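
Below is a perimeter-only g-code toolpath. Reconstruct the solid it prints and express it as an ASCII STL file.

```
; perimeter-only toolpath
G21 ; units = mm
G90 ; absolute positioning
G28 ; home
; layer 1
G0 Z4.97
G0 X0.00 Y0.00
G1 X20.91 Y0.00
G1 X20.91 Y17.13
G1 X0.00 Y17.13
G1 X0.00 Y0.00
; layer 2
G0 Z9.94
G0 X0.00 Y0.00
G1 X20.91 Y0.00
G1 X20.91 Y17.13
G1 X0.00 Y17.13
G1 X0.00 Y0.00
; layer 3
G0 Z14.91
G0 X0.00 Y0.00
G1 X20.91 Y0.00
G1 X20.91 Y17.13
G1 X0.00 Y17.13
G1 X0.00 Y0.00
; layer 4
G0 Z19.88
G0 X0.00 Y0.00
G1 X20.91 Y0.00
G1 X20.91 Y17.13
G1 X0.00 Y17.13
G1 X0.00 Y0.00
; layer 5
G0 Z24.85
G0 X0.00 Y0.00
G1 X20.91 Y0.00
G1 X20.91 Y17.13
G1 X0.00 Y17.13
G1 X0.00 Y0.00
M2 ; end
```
solid part
  facet normal 0.0000 0.0000 -1.0000
    outer loop
      vertex 20.91 17.13 0.00
      vertex 20.91 0.00 0.00
      vertex 0.00 0.00 0.00
    endloop
  endfacet
  facet normal 0.0000 0.0000 -1.0000
    outer loop
      vertex 0.00 17.13 0.00
      vertex 20.91 17.13 0.00
      vertex 0.00 0.00 0.00
    endloop
  endfacet
  facet normal 0.0000 0.0000 1.0000
    outer loop
      vertex 0.00 0.00 24.85
      vertex 20.91 0.00 24.85
      vertex 20.91 17.13 24.85
    endloop
  endfacet
  facet normal 0.0000 0.0000 1.0000
    outer loop
      vertex 0.00 0.00 24.85
      vertex 20.91 17.13 24.85
      vertex 0.00 17.13 24.85
    endloop
  endfacet
  facet normal 0.0000 -1.0000 0.0000
    outer loop
      vertex 0.00 0.00 0.00
      vertex 20.91 0.00 0.00
      vertex 20.91 0.00 24.85
    endloop
  endfacet
  facet normal 0.0000 -1.0000 0.0000
    outer loop
      vertex 0.00 0.00 0.00
      vertex 20.91 0.00 24.85
      vertex 0.00 0.00 24.85
    endloop
  endfacet
  facet normal 0.0000 1.0000 0.0000
    outer loop
      vertex 20.91 17.13 24.85
      vertex 20.91 17.13 0.00
      vertex 0.00 17.13 0.00
    endloop
  endfacet
  facet normal 0.0000 1.0000 0.0000
    outer loop
      vertex 0.00 17.13 24.85
      vertex 20.91 17.13 24.85
      vertex 0.00 17.13 0.00
    endloop
  endfacet
  facet normal -1.0000 0.0000 0.0000
    outer loop
      vertex 0.00 17.13 24.85
      vertex 0.00 17.13 0.00
      vertex 0.00 0.00 0.00
    endloop
  endfacet
  facet normal -1.0000 0.0000 0.0000
    outer loop
      vertex 0.00 0.00 24.85
      vertex 0.00 17.13 24.85
      vertex 0.00 0.00 0.00
    endloop
  endfacet
  facet normal 1.0000 0.0000 0.0000
    outer loop
      vertex 20.91 0.00 0.00
      vertex 20.91 17.13 0.00
      vertex 20.91 17.13 24.85
    endloop
  endfacet
  facet normal 1.0000 0.0000 0.0000
    outer loop
      vertex 20.91 0.00 0.00
      vertex 20.91 17.13 24.85
      vertex 20.91 0.00 24.85
    endloop
  endfacet
endsolid part

The G0 Z moves step by Δz≈4.97 mm. Every layer's G1 loop is the same polygon, so the solid is a straight extrusion of it from z=0 to z≈24.9. Closing with flat bottom and top caps and triangulating gives 12 facets — a rectangular box, roughly 20.9 × 17.1 mm footprint and 24.9 mm tall.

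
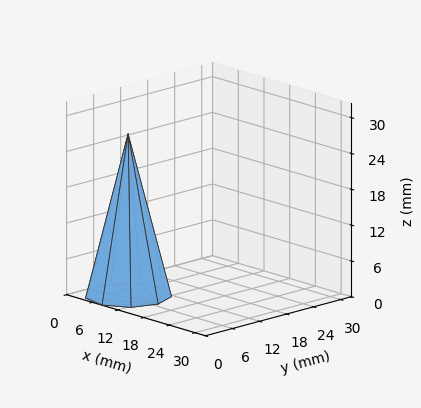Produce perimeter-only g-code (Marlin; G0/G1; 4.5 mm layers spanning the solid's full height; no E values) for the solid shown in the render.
Reading the render: the shape is a regular 9-sided pyramid, base circumscribed radius ≈ 7 mm, apex at z ≈ 27 mm (dimensions read to the nearest mm from the axis ticks). For the g-code, the solid's height is divided into equal slices at the stated Δz and each level perimeter traced with G1 moves after a G0 lift.

; perimeter-only toolpath
G21 ; units = mm
G90 ; absolute positioning
G28 ; home
; layer 1
G0 Z4.5
G0 X12.8 Y7.0
G1 X11.5 Y10.8
G1 X8.0 Y12.8
G1 X4.1 Y12.1
G1 X1.5 Y9.0
G1 X1.5 Y5.0
G1 X4.1 Y1.9
G1 X8.0 Y1.2
G1 X11.5 Y3.2
G1 X12.8 Y7.0
; layer 2
G0 Z9.0
G0 X11.7 Y7.0
G1 X10.6 Y10.0
G1 X7.8 Y11.6
G1 X4.7 Y11.1
G1 X2.6 Y8.6
G1 X2.6 Y5.4
G1 X4.7 Y2.9
G1 X7.8 Y2.4
G1 X10.6 Y4.0
G1 X11.7 Y7.0
; layer 3
G0 Z13.5
G0 X10.5 Y7.0
G1 X9.7 Y9.2
G1 X7.6 Y10.4
G1 X5.2 Y10.1
G1 X3.7 Y8.2
G1 X3.7 Y5.8
G1 X5.2 Y4.0
G1 X7.6 Y3.5
G1 X9.7 Y4.8
G1 X10.5 Y7.0
; layer 4
G0 Z18.0
G0 X9.3 Y7.0
G1 X8.8 Y8.5
G1 X7.4 Y9.3
G1 X5.8 Y9.0
G1 X4.8 Y7.8
G1 X4.8 Y6.2
G1 X5.8 Y5.0
G1 X7.4 Y4.7
G1 X8.8 Y5.5
G1 X9.3 Y7.0
; layer 5
G0 Z22.5
G0 X8.2 Y7.0
G1 X7.9 Y7.8
G1 X7.2 Y8.2
G1 X6.4 Y8.0
G1 X5.9 Y7.4
G1 X5.9 Y6.6
G1 X6.4 Y6.0
G1 X7.2 Y5.9
G1 X7.9 Y6.3
G1 X8.2 Y7.0
M2 ; end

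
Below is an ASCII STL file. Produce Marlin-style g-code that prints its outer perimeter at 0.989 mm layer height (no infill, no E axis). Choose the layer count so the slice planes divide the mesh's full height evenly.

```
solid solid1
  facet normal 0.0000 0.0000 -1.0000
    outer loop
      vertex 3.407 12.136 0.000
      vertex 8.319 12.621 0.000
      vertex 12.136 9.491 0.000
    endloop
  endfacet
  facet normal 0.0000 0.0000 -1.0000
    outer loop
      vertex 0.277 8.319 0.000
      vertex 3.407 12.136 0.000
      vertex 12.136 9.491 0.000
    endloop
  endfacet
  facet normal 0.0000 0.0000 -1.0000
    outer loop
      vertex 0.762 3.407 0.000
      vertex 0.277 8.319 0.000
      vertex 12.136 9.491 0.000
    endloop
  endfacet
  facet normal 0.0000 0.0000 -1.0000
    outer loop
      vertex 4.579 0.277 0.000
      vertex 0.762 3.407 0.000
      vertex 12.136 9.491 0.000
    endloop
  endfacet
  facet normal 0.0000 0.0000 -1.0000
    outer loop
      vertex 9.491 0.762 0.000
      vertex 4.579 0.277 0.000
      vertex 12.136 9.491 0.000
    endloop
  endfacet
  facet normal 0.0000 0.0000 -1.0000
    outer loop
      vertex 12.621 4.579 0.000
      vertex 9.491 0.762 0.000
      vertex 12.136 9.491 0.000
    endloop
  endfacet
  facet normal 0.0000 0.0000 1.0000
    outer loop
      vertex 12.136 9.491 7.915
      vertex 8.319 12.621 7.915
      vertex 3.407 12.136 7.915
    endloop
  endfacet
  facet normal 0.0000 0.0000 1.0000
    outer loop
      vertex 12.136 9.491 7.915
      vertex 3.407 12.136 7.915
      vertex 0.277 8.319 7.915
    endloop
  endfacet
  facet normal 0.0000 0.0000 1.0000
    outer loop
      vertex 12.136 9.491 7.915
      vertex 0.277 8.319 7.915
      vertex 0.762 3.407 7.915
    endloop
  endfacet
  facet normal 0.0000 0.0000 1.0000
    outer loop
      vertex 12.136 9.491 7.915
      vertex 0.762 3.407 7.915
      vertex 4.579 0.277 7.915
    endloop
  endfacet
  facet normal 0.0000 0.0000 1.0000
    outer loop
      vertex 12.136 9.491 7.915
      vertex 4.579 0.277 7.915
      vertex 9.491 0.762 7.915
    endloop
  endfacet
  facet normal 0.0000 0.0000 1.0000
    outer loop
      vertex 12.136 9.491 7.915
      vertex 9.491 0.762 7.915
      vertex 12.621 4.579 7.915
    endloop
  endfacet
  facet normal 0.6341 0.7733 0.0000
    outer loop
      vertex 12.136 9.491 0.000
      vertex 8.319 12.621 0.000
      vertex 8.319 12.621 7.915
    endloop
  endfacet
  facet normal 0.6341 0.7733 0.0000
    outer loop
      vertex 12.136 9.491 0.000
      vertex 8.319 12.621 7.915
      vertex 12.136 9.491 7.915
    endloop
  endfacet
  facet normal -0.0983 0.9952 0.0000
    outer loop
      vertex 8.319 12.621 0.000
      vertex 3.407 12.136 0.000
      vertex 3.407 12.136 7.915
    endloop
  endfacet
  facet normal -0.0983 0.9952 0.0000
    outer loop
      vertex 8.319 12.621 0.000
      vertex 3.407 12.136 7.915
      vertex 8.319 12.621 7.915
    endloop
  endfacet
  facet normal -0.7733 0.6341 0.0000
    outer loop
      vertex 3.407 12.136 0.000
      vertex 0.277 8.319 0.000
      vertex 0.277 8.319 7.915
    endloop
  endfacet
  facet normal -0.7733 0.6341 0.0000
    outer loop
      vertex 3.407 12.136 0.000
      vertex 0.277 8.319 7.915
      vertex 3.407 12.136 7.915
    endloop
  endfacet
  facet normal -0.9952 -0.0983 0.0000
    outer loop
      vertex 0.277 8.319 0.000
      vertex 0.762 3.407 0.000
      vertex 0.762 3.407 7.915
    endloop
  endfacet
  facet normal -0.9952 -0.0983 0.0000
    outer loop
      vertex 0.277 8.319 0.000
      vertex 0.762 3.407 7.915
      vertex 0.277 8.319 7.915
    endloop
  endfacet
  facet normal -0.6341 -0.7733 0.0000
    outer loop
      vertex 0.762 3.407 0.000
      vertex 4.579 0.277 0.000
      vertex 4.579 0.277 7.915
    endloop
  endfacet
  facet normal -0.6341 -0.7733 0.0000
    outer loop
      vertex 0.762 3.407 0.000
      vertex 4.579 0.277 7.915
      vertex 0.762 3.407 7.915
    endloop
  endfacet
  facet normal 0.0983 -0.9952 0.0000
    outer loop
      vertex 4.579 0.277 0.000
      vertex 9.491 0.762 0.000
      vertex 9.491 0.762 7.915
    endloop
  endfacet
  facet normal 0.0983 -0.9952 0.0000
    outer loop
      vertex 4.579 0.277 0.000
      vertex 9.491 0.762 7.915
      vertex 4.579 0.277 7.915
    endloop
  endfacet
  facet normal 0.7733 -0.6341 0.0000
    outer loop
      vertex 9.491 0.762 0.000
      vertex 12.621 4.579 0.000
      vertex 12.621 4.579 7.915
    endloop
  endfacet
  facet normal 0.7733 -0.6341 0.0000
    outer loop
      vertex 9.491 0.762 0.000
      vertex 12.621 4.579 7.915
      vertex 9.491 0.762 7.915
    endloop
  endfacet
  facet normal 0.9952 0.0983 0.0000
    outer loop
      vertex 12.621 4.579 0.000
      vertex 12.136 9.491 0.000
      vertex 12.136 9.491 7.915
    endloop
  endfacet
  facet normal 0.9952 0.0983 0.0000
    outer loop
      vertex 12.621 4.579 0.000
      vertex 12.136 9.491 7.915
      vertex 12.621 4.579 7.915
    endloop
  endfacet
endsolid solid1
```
; perimeter-only toolpath
G21 ; units = mm
G90 ; absolute positioning
G28 ; home
; layer 1
G0 Z0.989
G0 X12.136 Y9.491
G1 X8.319 Y12.621
G1 X3.407 Y12.136
G1 X0.277 Y8.319
G1 X0.762 Y3.407
G1 X4.579 Y0.277
G1 X9.491 Y0.762
G1 X12.621 Y4.579
G1 X12.136 Y9.491
; layer 2
G0 Z1.979
G0 X12.136 Y9.491
G1 X8.319 Y12.621
G1 X3.407 Y12.136
G1 X0.277 Y8.319
G1 X0.762 Y3.407
G1 X4.579 Y0.277
G1 X9.491 Y0.762
G1 X12.621 Y4.579
G1 X12.136 Y9.491
; layer 3
G0 Z2.968
G0 X12.136 Y9.491
G1 X8.319 Y12.621
G1 X3.407 Y12.136
G1 X0.277 Y8.319
G1 X0.762 Y3.407
G1 X4.579 Y0.277
G1 X9.491 Y0.762
G1 X12.621 Y4.579
G1 X12.136 Y9.491
; layer 4
G0 Z3.958
G0 X12.136 Y9.491
G1 X8.319 Y12.621
G1 X3.407 Y12.136
G1 X0.277 Y8.319
G1 X0.762 Y3.407
G1 X4.579 Y0.277
G1 X9.491 Y0.762
G1 X12.621 Y4.579
G1 X12.136 Y9.491
; layer 5
G0 Z4.947
G0 X12.136 Y9.491
G1 X8.319 Y12.621
G1 X3.407 Y12.136
G1 X0.277 Y8.319
G1 X0.762 Y3.407
G1 X4.579 Y0.277
G1 X9.491 Y0.762
G1 X12.621 Y4.579
G1 X12.136 Y9.491
; layer 6
G0 Z5.936
G0 X12.136 Y9.491
G1 X8.319 Y12.621
G1 X3.407 Y12.136
G1 X0.277 Y8.319
G1 X0.762 Y3.407
G1 X4.579 Y0.277
G1 X9.491 Y0.762
G1 X12.621 Y4.579
G1 X12.136 Y9.491
; layer 7
G0 Z6.926
G0 X12.136 Y9.491
G1 X8.319 Y12.621
G1 X3.407 Y12.136
G1 X0.277 Y8.319
G1 X0.762 Y3.407
G1 X4.579 Y0.277
G1 X9.491 Y0.762
G1 X12.621 Y4.579
G1 X12.136 Y9.491
; layer 8
G0 Z7.915
G0 X12.136 Y9.491
G1 X8.319 Y12.621
G1 X3.407 Y12.136
G1 X0.277 Y8.319
G1 X0.762 Y3.407
G1 X4.579 Y0.277
G1 X9.491 Y0.762
G1 X12.621 Y4.579
G1 X12.136 Y9.491
M2 ; end

The solid is a regular 8-sided prism (a cylinder approximated with 8 flat sides), circumscribed radius ≈ 6.45 mm, height ≈ 7.92 mm. Slicing at Δz = 0.989 mm — 8 equal slices spanning the solid's height, so layer i sits at z = i·h/8 — gives 8 non-empty perimeters. Each is a 8-segment closed polygon; G0 lifts to the layer z and rapids to the start vertex, then G1 traces the edges.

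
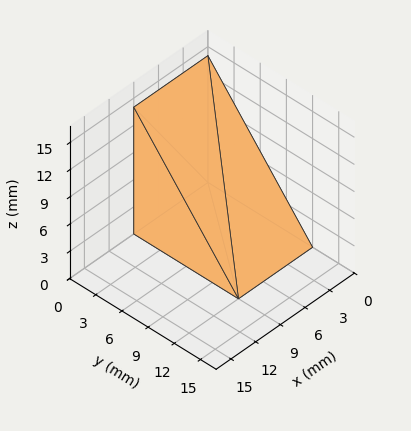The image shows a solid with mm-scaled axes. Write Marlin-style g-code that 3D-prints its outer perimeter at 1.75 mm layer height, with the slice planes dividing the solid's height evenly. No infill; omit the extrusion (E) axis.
Reading the render: the shape is a wedge (ramp): 9 × 12 mm base, rising to 14 mm along the y=0 edge and sloping linearly to z=0 at y=12 (dimensions read to the nearest mm from the axis ticks). For the g-code, the solid's height is divided into equal slices at the stated Δz and each level perimeter traced with G1 moves after a G0 lift.

; perimeter-only toolpath
G21 ; units = mm
G90 ; absolute positioning
G28 ; home
; layer 1
G0 Z1.75
G0 X0.00 Y0.00
G1 X9.00 Y0.00
G1 X9.00 Y10.50
G1 X0.00 Y10.50
G1 X0.00 Y0.00
; layer 2
G0 Z3.50
G0 X0.00 Y0.00
G1 X9.00 Y0.00
G1 X9.00 Y9.00
G1 X0.00 Y9.00
G1 X0.00 Y0.00
; layer 3
G0 Z5.25
G0 X0.00 Y0.00
G1 X9.00 Y0.00
G1 X9.00 Y7.50
G1 X0.00 Y7.50
G1 X0.00 Y0.00
; layer 4
G0 Z7.00
G0 X0.00 Y0.00
G1 X9.00 Y0.00
G1 X9.00 Y6.00
G1 X0.00 Y6.00
G1 X0.00 Y0.00
; layer 5
G0 Z8.75
G0 X0.00 Y0.00
G1 X9.00 Y0.00
G1 X9.00 Y4.50
G1 X0.00 Y4.50
G1 X0.00 Y0.00
; layer 6
G0 Z10.50
G0 X0.00 Y0.00
G1 X9.00 Y0.00
G1 X9.00 Y3.00
G1 X0.00 Y3.00
G1 X0.00 Y0.00
; layer 7
G0 Z12.25
G0 X0.00 Y0.00
G1 X9.00 Y0.00
G1 X9.00 Y1.50
G1 X0.00 Y1.50
G1 X0.00 Y0.00
M2 ; end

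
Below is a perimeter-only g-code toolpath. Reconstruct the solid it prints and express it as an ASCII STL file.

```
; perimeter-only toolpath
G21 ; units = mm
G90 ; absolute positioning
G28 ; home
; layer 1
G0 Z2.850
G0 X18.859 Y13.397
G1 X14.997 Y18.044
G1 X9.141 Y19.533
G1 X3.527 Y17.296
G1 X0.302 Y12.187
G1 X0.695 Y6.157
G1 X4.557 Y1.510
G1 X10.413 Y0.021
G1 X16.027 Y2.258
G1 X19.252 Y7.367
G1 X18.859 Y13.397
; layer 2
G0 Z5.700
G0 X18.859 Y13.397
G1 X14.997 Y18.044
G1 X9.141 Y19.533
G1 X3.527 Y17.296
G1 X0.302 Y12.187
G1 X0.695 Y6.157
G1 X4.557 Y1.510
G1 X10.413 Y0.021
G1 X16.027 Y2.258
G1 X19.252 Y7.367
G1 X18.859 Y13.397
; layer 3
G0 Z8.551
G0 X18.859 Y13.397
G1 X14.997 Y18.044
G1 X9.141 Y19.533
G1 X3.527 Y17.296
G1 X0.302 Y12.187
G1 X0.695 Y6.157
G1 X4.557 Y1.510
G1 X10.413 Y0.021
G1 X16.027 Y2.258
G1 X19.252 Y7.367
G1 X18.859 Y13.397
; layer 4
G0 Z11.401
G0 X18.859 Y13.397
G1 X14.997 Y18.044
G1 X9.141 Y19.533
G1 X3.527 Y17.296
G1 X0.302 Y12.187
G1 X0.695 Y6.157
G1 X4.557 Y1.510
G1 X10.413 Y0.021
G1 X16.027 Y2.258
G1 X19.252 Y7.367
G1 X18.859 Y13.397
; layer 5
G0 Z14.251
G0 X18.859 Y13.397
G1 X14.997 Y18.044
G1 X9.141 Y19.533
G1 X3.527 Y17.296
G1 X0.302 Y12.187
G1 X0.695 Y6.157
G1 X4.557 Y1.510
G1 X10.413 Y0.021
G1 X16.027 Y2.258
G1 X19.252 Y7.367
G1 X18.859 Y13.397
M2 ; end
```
solid part
  facet normal 0.0000 0.0000 -1.0000
    outer loop
      vertex 9.141 19.533 0.000
      vertex 14.997 18.044 0.000
      vertex 18.859 13.397 0.000
    endloop
  endfacet
  facet normal 0.0000 0.0000 -1.0000
    outer loop
      vertex 3.527 17.296 0.000
      vertex 9.141 19.533 0.000
      vertex 18.859 13.397 0.000
    endloop
  endfacet
  facet normal 0.0000 0.0000 -1.0000
    outer loop
      vertex 0.302 12.187 0.000
      vertex 3.527 17.296 0.000
      vertex 18.859 13.397 0.000
    endloop
  endfacet
  facet normal 0.0000 0.0000 -1.0000
    outer loop
      vertex 0.695 6.157 0.000
      vertex 0.302 12.187 0.000
      vertex 18.859 13.397 0.000
    endloop
  endfacet
  facet normal 0.0000 0.0000 -1.0000
    outer loop
      vertex 4.557 1.510 0.000
      vertex 0.695 6.157 0.000
      vertex 18.859 13.397 0.000
    endloop
  endfacet
  facet normal 0.0000 0.0000 -1.0000
    outer loop
      vertex 10.413 0.021 0.000
      vertex 4.557 1.510 0.000
      vertex 18.859 13.397 0.000
    endloop
  endfacet
  facet normal 0.0000 0.0000 -1.0000
    outer loop
      vertex 16.027 2.258 0.000
      vertex 10.413 0.021 0.000
      vertex 18.859 13.397 0.000
    endloop
  endfacet
  facet normal 0.0000 0.0000 -1.0000
    outer loop
      vertex 19.252 7.367 0.000
      vertex 16.027 2.258 0.000
      vertex 18.859 13.397 0.000
    endloop
  endfacet
  facet normal 0.0000 0.0000 1.0000
    outer loop
      vertex 18.859 13.397 14.251
      vertex 14.997 18.044 14.251
      vertex 9.141 19.533 14.251
    endloop
  endfacet
  facet normal 0.0000 0.0000 1.0000
    outer loop
      vertex 18.859 13.397 14.251
      vertex 9.141 19.533 14.251
      vertex 3.527 17.296 14.251
    endloop
  endfacet
  facet normal 0.0000 0.0000 1.0000
    outer loop
      vertex 18.859 13.397 14.251
      vertex 3.527 17.296 14.251
      vertex 0.302 12.187 14.251
    endloop
  endfacet
  facet normal 0.0000 0.0000 1.0000
    outer loop
      vertex 18.859 13.397 14.251
      vertex 0.302 12.187 14.251
      vertex 0.695 6.157 14.251
    endloop
  endfacet
  facet normal 0.0000 0.0000 1.0000
    outer loop
      vertex 18.859 13.397 14.251
      vertex 0.695 6.157 14.251
      vertex 4.557 1.510 14.251
    endloop
  endfacet
  facet normal 0.0000 0.0000 1.0000
    outer loop
      vertex 18.859 13.397 14.251
      vertex 4.557 1.510 14.251
      vertex 10.413 0.021 14.251
    endloop
  endfacet
  facet normal 0.0000 0.0000 1.0000
    outer loop
      vertex 18.859 13.397 14.251
      vertex 10.413 0.021 14.251
      vertex 16.027 2.258 14.251
    endloop
  endfacet
  facet normal 0.0000 0.0000 1.0000
    outer loop
      vertex 18.859 13.397 14.251
      vertex 16.027 2.258 14.251
      vertex 19.252 7.367 14.251
    endloop
  endfacet
  facet normal 0.7691 0.6392 0.0000
    outer loop
      vertex 18.859 13.397 0.000
      vertex 14.997 18.044 0.000
      vertex 14.997 18.044 14.251
    endloop
  endfacet
  facet normal 0.7691 0.6392 0.0000
    outer loop
      vertex 18.859 13.397 0.000
      vertex 14.997 18.044 14.251
      vertex 18.859 13.397 14.251
    endloop
  endfacet
  facet normal 0.2464 0.9692 0.0000
    outer loop
      vertex 14.997 18.044 0.000
      vertex 9.141 19.533 0.000
      vertex 9.141 19.533 14.251
    endloop
  endfacet
  facet normal 0.2464 0.9692 0.0000
    outer loop
      vertex 14.997 18.044 0.000
      vertex 9.141 19.533 14.251
      vertex 14.997 18.044 14.251
    endloop
  endfacet
  facet normal -0.3702 0.9290 0.0000
    outer loop
      vertex 9.141 19.533 0.000
      vertex 3.527 17.296 0.000
      vertex 3.527 17.296 14.251
    endloop
  endfacet
  facet normal -0.3702 0.9290 0.0000
    outer loop
      vertex 9.141 19.533 0.000
      vertex 3.527 17.296 14.251
      vertex 9.141 19.533 14.251
    endloop
  endfacet
  facet normal -0.8456 0.5338 0.0000
    outer loop
      vertex 3.527 17.296 0.000
      vertex 0.302 12.187 0.000
      vertex 0.302 12.187 14.251
    endloop
  endfacet
  facet normal -0.8456 0.5338 0.0000
    outer loop
      vertex 3.527 17.296 0.000
      vertex 0.302 12.187 14.251
      vertex 3.527 17.296 14.251
    endloop
  endfacet
  facet normal -0.9979 -0.0650 0.0000
    outer loop
      vertex 0.302 12.187 0.000
      vertex 0.695 6.157 0.000
      vertex 0.695 6.157 14.251
    endloop
  endfacet
  facet normal -0.9979 -0.0650 0.0000
    outer loop
      vertex 0.302 12.187 0.000
      vertex 0.695 6.157 14.251
      vertex 0.302 12.187 14.251
    endloop
  endfacet
  facet normal -0.7691 -0.6392 0.0000
    outer loop
      vertex 0.695 6.157 0.000
      vertex 4.557 1.510 0.000
      vertex 4.557 1.510 14.251
    endloop
  endfacet
  facet normal -0.7691 -0.6392 0.0000
    outer loop
      vertex 0.695 6.157 0.000
      vertex 4.557 1.510 14.251
      vertex 0.695 6.157 14.251
    endloop
  endfacet
  facet normal -0.2464 -0.9692 0.0000
    outer loop
      vertex 4.557 1.510 0.000
      vertex 10.413 0.021 0.000
      vertex 10.413 0.021 14.251
    endloop
  endfacet
  facet normal -0.2464 -0.9692 0.0000
    outer loop
      vertex 4.557 1.510 0.000
      vertex 10.413 0.021 14.251
      vertex 4.557 1.510 14.251
    endloop
  endfacet
  facet normal 0.3702 -0.9290 0.0000
    outer loop
      vertex 10.413 0.021 0.000
      vertex 16.027 2.258 0.000
      vertex 16.027 2.258 14.251
    endloop
  endfacet
  facet normal 0.3702 -0.9290 0.0000
    outer loop
      vertex 10.413 0.021 0.000
      vertex 16.027 2.258 14.251
      vertex 10.413 0.021 14.251
    endloop
  endfacet
  facet normal 0.8456 -0.5338 0.0000
    outer loop
      vertex 16.027 2.258 0.000
      vertex 19.252 7.367 0.000
      vertex 19.252 7.367 14.251
    endloop
  endfacet
  facet normal 0.8456 -0.5338 0.0000
    outer loop
      vertex 16.027 2.258 0.000
      vertex 19.252 7.367 14.251
      vertex 16.027 2.258 14.251
    endloop
  endfacet
  facet normal 0.9979 0.0650 0.0000
    outer loop
      vertex 19.252 7.367 0.000
      vertex 18.859 13.397 0.000
      vertex 18.859 13.397 14.251
    endloop
  endfacet
  facet normal 0.9979 0.0650 0.0000
    outer loop
      vertex 19.252 7.367 0.000
      vertex 18.859 13.397 14.251
      vertex 19.252 7.367 14.251
    endloop
  endfacet
endsolid part

The G0 Z moves step by Δz≈2.850 mm. Every layer's G1 loop is the same polygon, so the solid is a straight extrusion of it from z=0 to z≈14.3. Closing with flat bottom and top caps and triangulating gives 36 facets — a regular 10-sided prism (a cylinder approximated with 10 flat sides), circumscribed radius ≈ 9.78 mm, height ≈ 14.3 mm.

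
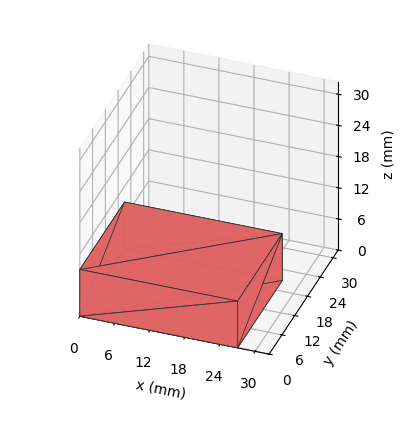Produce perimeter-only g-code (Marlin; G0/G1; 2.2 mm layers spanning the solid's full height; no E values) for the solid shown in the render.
Reading the render: the shape is a rectangular box, roughly 27 × 21 mm footprint and 9 mm tall (dimensions read to the nearest mm from the axis ticks). For the g-code, the solid's height is divided into equal slices at the stated Δz and each level perimeter traced with G1 moves after a G0 lift.

; perimeter-only toolpath
G21 ; units = mm
G90 ; absolute positioning
G28 ; home
; layer 1
G0 Z2.2
G0 X0.0 Y0.0
G1 X27.0 Y0.0
G1 X27.0 Y21.0
G1 X0.0 Y21.0
G1 X0.0 Y0.0
; layer 2
G0 Z4.5
G0 X0.0 Y0.0
G1 X27.0 Y0.0
G1 X27.0 Y21.0
G1 X0.0 Y21.0
G1 X0.0 Y0.0
; layer 3
G0 Z6.8
G0 X0.0 Y0.0
G1 X27.0 Y0.0
G1 X27.0 Y21.0
G1 X0.0 Y21.0
G1 X0.0 Y0.0
; layer 4
G0 Z9.0
G0 X0.0 Y0.0
G1 X27.0 Y0.0
G1 X27.0 Y21.0
G1 X0.0 Y21.0
G1 X0.0 Y0.0
M2 ; end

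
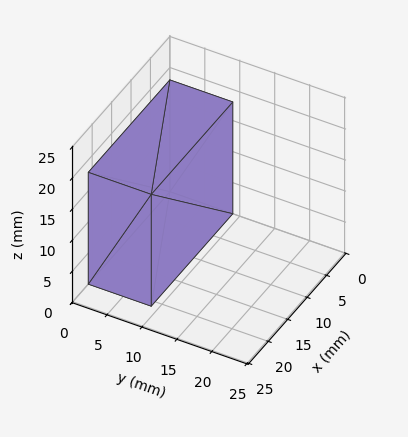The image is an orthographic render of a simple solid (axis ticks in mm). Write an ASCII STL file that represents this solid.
Reading the render: the shape is a rectangular box, roughly 21 × 9 mm footprint and 18 mm tall (dimensions read to the nearest mm from the axis ticks). For the STL, each face is triangulated and given an outward normal.

solid part
  facet normal 0.0000 0.0000 -1.0000
    outer loop
      vertex 21.000 9.000 0.000
      vertex 21.000 0.000 0.000
      vertex 0.000 0.000 0.000
    endloop
  endfacet
  facet normal 0.0000 0.0000 -1.0000
    outer loop
      vertex 0.000 9.000 0.000
      vertex 21.000 9.000 0.000
      vertex 0.000 0.000 0.000
    endloop
  endfacet
  facet normal 0.0000 0.0000 1.0000
    outer loop
      vertex 0.000 0.000 18.000
      vertex 21.000 0.000 18.000
      vertex 21.000 9.000 18.000
    endloop
  endfacet
  facet normal 0.0000 0.0000 1.0000
    outer loop
      vertex 0.000 0.000 18.000
      vertex 21.000 9.000 18.000
      vertex 0.000 9.000 18.000
    endloop
  endfacet
  facet normal 0.0000 -1.0000 0.0000
    outer loop
      vertex 0.000 0.000 0.000
      vertex 21.000 0.000 0.000
      vertex 21.000 0.000 18.000
    endloop
  endfacet
  facet normal 0.0000 -1.0000 0.0000
    outer loop
      vertex 0.000 0.000 0.000
      vertex 21.000 0.000 18.000
      vertex 0.000 0.000 18.000
    endloop
  endfacet
  facet normal 0.0000 1.0000 0.0000
    outer loop
      vertex 21.000 9.000 18.000
      vertex 21.000 9.000 0.000
      vertex 0.000 9.000 0.000
    endloop
  endfacet
  facet normal 0.0000 1.0000 0.0000
    outer loop
      vertex 0.000 9.000 18.000
      vertex 21.000 9.000 18.000
      vertex 0.000 9.000 0.000
    endloop
  endfacet
  facet normal -1.0000 0.0000 0.0000
    outer loop
      vertex 0.000 9.000 18.000
      vertex 0.000 9.000 0.000
      vertex 0.000 0.000 0.000
    endloop
  endfacet
  facet normal -1.0000 0.0000 0.0000
    outer loop
      vertex 0.000 0.000 18.000
      vertex 0.000 9.000 18.000
      vertex 0.000 0.000 0.000
    endloop
  endfacet
  facet normal 1.0000 0.0000 0.0000
    outer loop
      vertex 21.000 0.000 0.000
      vertex 21.000 9.000 0.000
      vertex 21.000 9.000 18.000
    endloop
  endfacet
  facet normal 1.0000 0.0000 0.0000
    outer loop
      vertex 21.000 0.000 0.000
      vertex 21.000 9.000 18.000
      vertex 21.000 0.000 18.000
    endloop
  endfacet
endsolid part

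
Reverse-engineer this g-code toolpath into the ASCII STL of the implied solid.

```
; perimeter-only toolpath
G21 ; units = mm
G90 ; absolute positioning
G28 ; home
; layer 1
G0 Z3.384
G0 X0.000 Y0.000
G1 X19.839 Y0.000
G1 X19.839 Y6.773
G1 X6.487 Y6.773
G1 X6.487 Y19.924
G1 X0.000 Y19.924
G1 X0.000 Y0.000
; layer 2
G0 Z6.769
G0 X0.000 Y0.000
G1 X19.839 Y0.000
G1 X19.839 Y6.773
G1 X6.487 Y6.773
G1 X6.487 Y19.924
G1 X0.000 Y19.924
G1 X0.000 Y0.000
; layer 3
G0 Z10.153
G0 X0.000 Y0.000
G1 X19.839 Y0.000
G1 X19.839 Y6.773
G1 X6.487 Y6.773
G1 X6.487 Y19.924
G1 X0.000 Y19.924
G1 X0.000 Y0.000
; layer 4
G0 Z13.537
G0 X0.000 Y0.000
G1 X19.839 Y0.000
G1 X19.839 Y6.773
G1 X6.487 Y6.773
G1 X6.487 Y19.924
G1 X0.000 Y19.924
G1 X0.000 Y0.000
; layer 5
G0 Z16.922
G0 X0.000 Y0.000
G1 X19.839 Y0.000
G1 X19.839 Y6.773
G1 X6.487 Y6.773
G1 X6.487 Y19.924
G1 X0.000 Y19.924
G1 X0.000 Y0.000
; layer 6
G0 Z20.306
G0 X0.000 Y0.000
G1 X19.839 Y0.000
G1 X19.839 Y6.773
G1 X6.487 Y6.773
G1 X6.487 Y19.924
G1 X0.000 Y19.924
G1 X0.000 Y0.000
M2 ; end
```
solid part
  facet normal 0.0000 0.0000 -1.0000
    outer loop
      vertex 19.839 6.773 0.000
      vertex 19.839 0.000 0.000
      vertex 0.000 0.000 0.000
    endloop
  endfacet
  facet normal 0.0000 0.0000 -1.0000
    outer loop
      vertex 6.487 6.773 0.000
      vertex 19.839 6.773 0.000
      vertex 0.000 0.000 0.000
    endloop
  endfacet
  facet normal 0.0000 0.0000 -1.0000
    outer loop
      vertex 6.487 19.924 0.000
      vertex 6.487 6.773 0.000
      vertex 0.000 0.000 0.000
    endloop
  endfacet
  facet normal 0.0000 0.0000 -1.0000
    outer loop
      vertex 0.000 19.924 0.000
      vertex 6.487 19.924 0.000
      vertex 0.000 0.000 0.000
    endloop
  endfacet
  facet normal 0.0000 0.0000 1.0000
    outer loop
      vertex 0.000 0.000 20.306
      vertex 19.839 0.000 20.306
      vertex 19.839 6.773 20.306
    endloop
  endfacet
  facet normal 0.0000 0.0000 1.0000
    outer loop
      vertex 0.000 0.000 20.306
      vertex 19.839 6.773 20.306
      vertex 6.487 6.773 20.306
    endloop
  endfacet
  facet normal 0.0000 0.0000 1.0000
    outer loop
      vertex 0.000 0.000 20.306
      vertex 6.487 6.773 20.306
      vertex 6.487 19.924 20.306
    endloop
  endfacet
  facet normal 0.0000 0.0000 1.0000
    outer loop
      vertex 0.000 0.000 20.306
      vertex 6.487 19.924 20.306
      vertex 0.000 19.924 20.306
    endloop
  endfacet
  facet normal 0.0000 -1.0000 0.0000
    outer loop
      vertex 0.000 0.000 0.000
      vertex 19.839 0.000 0.000
      vertex 19.839 0.000 20.306
    endloop
  endfacet
  facet normal 0.0000 -1.0000 0.0000
    outer loop
      vertex 0.000 0.000 0.000
      vertex 19.839 0.000 20.306
      vertex 0.000 0.000 20.306
    endloop
  endfacet
  facet normal 1.0000 0.0000 0.0000
    outer loop
      vertex 19.839 0.000 0.000
      vertex 19.839 6.773 0.000
      vertex 19.839 6.773 20.306
    endloop
  endfacet
  facet normal 1.0000 0.0000 0.0000
    outer loop
      vertex 19.839 0.000 0.000
      vertex 19.839 6.773 20.306
      vertex 19.839 0.000 20.306
    endloop
  endfacet
  facet normal 0.0000 1.0000 0.0000
    outer loop
      vertex 19.839 6.773 0.000
      vertex 6.487 6.773 0.000
      vertex 6.487 6.773 20.306
    endloop
  endfacet
  facet normal 0.0000 1.0000 0.0000
    outer loop
      vertex 19.839 6.773 0.000
      vertex 6.487 6.773 20.306
      vertex 19.839 6.773 20.306
    endloop
  endfacet
  facet normal 1.0000 0.0000 0.0000
    outer loop
      vertex 6.487 6.773 0.000
      vertex 6.487 19.924 0.000
      vertex 6.487 19.924 20.306
    endloop
  endfacet
  facet normal 1.0000 0.0000 0.0000
    outer loop
      vertex 6.487 6.773 0.000
      vertex 6.487 19.924 20.306
      vertex 6.487 6.773 20.306
    endloop
  endfacet
  facet normal 0.0000 1.0000 0.0000
    outer loop
      vertex 6.487 19.924 0.000
      vertex 0.000 19.924 0.000
      vertex 0.000 19.924 20.306
    endloop
  endfacet
  facet normal 0.0000 1.0000 0.0000
    outer loop
      vertex 6.487 19.924 0.000
      vertex 0.000 19.924 20.306
      vertex 6.487 19.924 20.306
    endloop
  endfacet
  facet normal -1.0000 0.0000 0.0000
    outer loop
      vertex 0.000 19.924 0.000
      vertex 0.000 0.000 0.000
      vertex 0.000 0.000 20.306
    endloop
  endfacet
  facet normal -1.0000 0.0000 0.0000
    outer loop
      vertex 0.000 19.924 0.000
      vertex 0.000 0.000 20.306
      vertex 0.000 19.924 20.306
    endloop
  endfacet
endsolid part

The G0 Z moves step by Δz≈3.384 mm. Every layer's G1 loop is the same polygon, so the solid is a straight extrusion of it from z=0 to z≈20.3. Closing with flat bottom and top caps and triangulating gives 20 facets — an L-shaped prism: outer 19.8 × 19.9 mm, arm thicknesses ≈ 6.77 mm (horizontal) and 6.49 mm (vertical), extruded 20.3 mm in z.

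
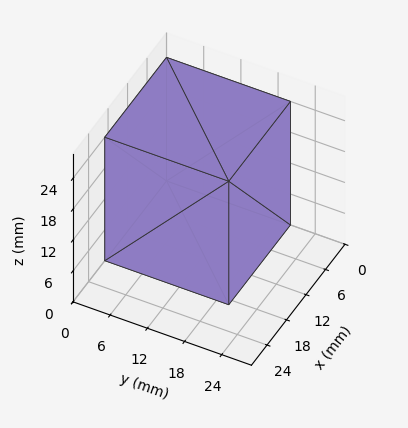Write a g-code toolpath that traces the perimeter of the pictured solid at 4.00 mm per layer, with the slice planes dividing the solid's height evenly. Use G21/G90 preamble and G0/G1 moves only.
Reading the render: the shape is a rectangular box, roughly 19 × 20 mm footprint and 24 mm tall (dimensions read to the nearest mm from the axis ticks). For the g-code, the solid's height is divided into equal slices at the stated Δz and each level perimeter traced with G1 moves after a G0 lift.

; perimeter-only toolpath
G21 ; units = mm
G90 ; absolute positioning
G28 ; home
; layer 1
G0 Z4.00
G0 X0.00 Y0.00
G1 X19.00 Y0.00
G1 X19.00 Y20.00
G1 X0.00 Y20.00
G1 X0.00 Y0.00
; layer 2
G0 Z8.00
G0 X0.00 Y0.00
G1 X19.00 Y0.00
G1 X19.00 Y20.00
G1 X0.00 Y20.00
G1 X0.00 Y0.00
; layer 3
G0 Z12.00
G0 X0.00 Y0.00
G1 X19.00 Y0.00
G1 X19.00 Y20.00
G1 X0.00 Y20.00
G1 X0.00 Y0.00
; layer 4
G0 Z16.00
G0 X0.00 Y0.00
G1 X19.00 Y0.00
G1 X19.00 Y20.00
G1 X0.00 Y20.00
G1 X0.00 Y0.00
; layer 5
G0 Z20.00
G0 X0.00 Y0.00
G1 X19.00 Y0.00
G1 X19.00 Y20.00
G1 X0.00 Y20.00
G1 X0.00 Y0.00
; layer 6
G0 Z24.00
G0 X0.00 Y0.00
G1 X19.00 Y0.00
G1 X19.00 Y20.00
G1 X0.00 Y20.00
G1 X0.00 Y0.00
M2 ; end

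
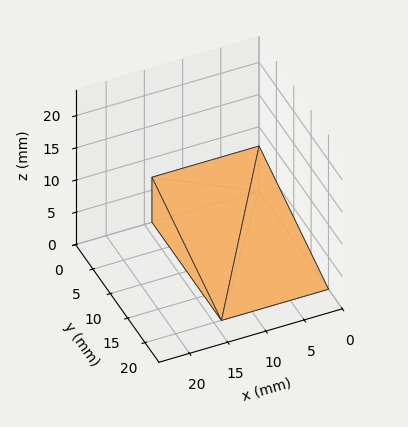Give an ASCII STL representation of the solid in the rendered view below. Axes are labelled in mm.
Reading the render: the shape is a wedge (ramp): 14 × 20 mm base, rising to 7 mm along the y=0 edge and sloping linearly to z=0 at y=20 (dimensions read to the nearest mm from the axis ticks). For the STL, each face is triangulated and given an outward normal.

solid part
  facet normal 0.0000 0.0000 -1.0000
    outer loop
      vertex 14.0 20.0 0.0
      vertex 14.0 0.0 0.0
      vertex 0.0 0.0 0.0
    endloop
  endfacet
  facet normal 0.0000 0.0000 -1.0000
    outer loop
      vertex 0.0 20.0 0.0
      vertex 14.0 20.0 0.0
      vertex 0.0 0.0 0.0
    endloop
  endfacet
  facet normal 0.0000 -1.0000 0.0000
    outer loop
      vertex 0.0 0.0 0.0
      vertex 14.0 0.0 0.0
      vertex 14.0 0.0 7.0
    endloop
  endfacet
  facet normal 0.0000 -1.0000 0.0000
    outer loop
      vertex 0.0 0.0 0.0
      vertex 14.0 0.0 7.0
      vertex 0.0 0.0 7.0
    endloop
  endfacet
  facet normal 0.0000 0.3304 0.9439
    outer loop
      vertex 0.0 0.0 7.0
      vertex 14.0 0.0 7.0
      vertex 14.0 20.0 0.0
    endloop
  endfacet
  facet normal 0.0000 0.3304 0.9439
    outer loop
      vertex 0.0 0.0 7.0
      vertex 14.0 20.0 0.0
      vertex 0.0 20.0 0.0
    endloop
  endfacet
  facet normal -1.0000 0.0000 0.0000
    outer loop
      vertex 0.0 0.0 7.0
      vertex 0.0 20.0 0.0
      vertex 0.0 0.0 0.0
    endloop
  endfacet
  facet normal 1.0000 0.0000 0.0000
    outer loop
      vertex 14.0 0.0 0.0
      vertex 14.0 20.0 0.0
      vertex 14.0 0.0 7.0
    endloop
  endfacet
endsolid part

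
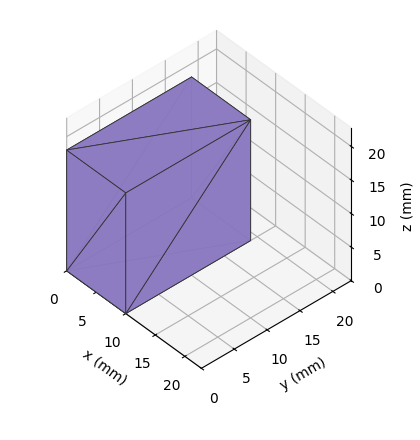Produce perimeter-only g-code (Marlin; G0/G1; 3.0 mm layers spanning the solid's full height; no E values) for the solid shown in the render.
Reading the render: the shape is a rectangular box, roughly 10 × 19 mm footprint and 18 mm tall (dimensions read to the nearest mm from the axis ticks). For the g-code, the solid's height is divided into equal slices at the stated Δz and each level perimeter traced with G1 moves after a G0 lift.

; perimeter-only toolpath
G21 ; units = mm
G90 ; absolute positioning
G28 ; home
; layer 1
G0 Z3.0
G0 X0.0 Y0.0
G1 X10.0 Y0.0
G1 X10.0 Y19.0
G1 X0.0 Y19.0
G1 X0.0 Y0.0
; layer 2
G0 Z6.0
G0 X0.0 Y0.0
G1 X10.0 Y0.0
G1 X10.0 Y19.0
G1 X0.0 Y19.0
G1 X0.0 Y0.0
; layer 3
G0 Z9.0
G0 X0.0 Y0.0
G1 X10.0 Y0.0
G1 X10.0 Y19.0
G1 X0.0 Y19.0
G1 X0.0 Y0.0
; layer 4
G0 Z12.0
G0 X0.0 Y0.0
G1 X10.0 Y0.0
G1 X10.0 Y19.0
G1 X0.0 Y19.0
G1 X0.0 Y0.0
; layer 5
G0 Z15.0
G0 X0.0 Y0.0
G1 X10.0 Y0.0
G1 X10.0 Y19.0
G1 X0.0 Y19.0
G1 X0.0 Y0.0
; layer 6
G0 Z18.0
G0 X0.0 Y0.0
G1 X10.0 Y0.0
G1 X10.0 Y19.0
G1 X0.0 Y19.0
G1 X0.0 Y0.0
M2 ; end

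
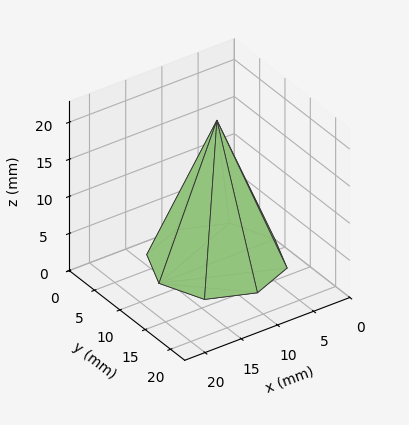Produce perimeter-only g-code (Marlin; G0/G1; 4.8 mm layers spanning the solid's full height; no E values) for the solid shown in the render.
Reading the render: the shape is a regular 8-sided pyramid, base circumscribed radius ≈ 8 mm, apex at z ≈ 19 mm (dimensions read to the nearest mm from the axis ticks). For the g-code, the solid's height is divided into equal slices at the stated Δz and each level perimeter traced with G1 moves after a G0 lift.

; perimeter-only toolpath
G21 ; units = mm
G90 ; absolute positioning
G28 ; home
; layer 1
G0 Z4.8
G0 X14.0 Y8.0
G1 X12.3 Y12.3
G1 X8.0 Y14.0
G1 X3.7 Y12.3
G1 X2.0 Y8.0
G1 X3.7 Y3.7
G1 X8.0 Y2.0
G1 X12.3 Y3.7
G1 X14.0 Y8.0
; layer 2
G0 Z9.5
G0 X12.0 Y8.0
G1 X10.8 Y10.8
G1 X8.0 Y12.0
G1 X5.2 Y10.8
G1 X4.0 Y8.0
G1 X5.2 Y5.2
G1 X8.0 Y4.0
G1 X10.8 Y5.2
G1 X12.0 Y8.0
; layer 3
G0 Z14.2
G0 X10.0 Y8.0
G1 X9.4 Y9.4
G1 X8.0 Y10.0
G1 X6.6 Y9.4
G1 X6.0 Y8.0
G1 X6.6 Y6.6
G1 X8.0 Y6.0
G1 X9.4 Y6.6
G1 X10.0 Y8.0
M2 ; end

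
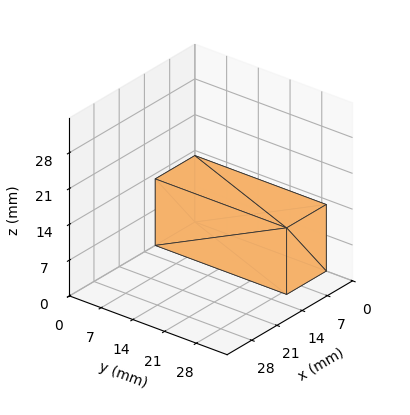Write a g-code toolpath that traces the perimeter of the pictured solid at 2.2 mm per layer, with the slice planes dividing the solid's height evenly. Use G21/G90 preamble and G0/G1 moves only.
Reading the render: the shape is a rectangular box, roughly 11 × 29 mm footprint and 13 mm tall (dimensions read to the nearest mm from the axis ticks). For the g-code, the solid's height is divided into equal slices at the stated Δz and each level perimeter traced with G1 moves after a G0 lift.

; perimeter-only toolpath
G21 ; units = mm
G90 ; absolute positioning
G28 ; home
; layer 1
G0 Z2.2
G0 X0.0 Y0.0
G1 X11.0 Y0.0
G1 X11.0 Y29.0
G1 X0.0 Y29.0
G1 X0.0 Y0.0
; layer 2
G0 Z4.3
G0 X0.0 Y0.0
G1 X11.0 Y0.0
G1 X11.0 Y29.0
G1 X0.0 Y29.0
G1 X0.0 Y0.0
; layer 3
G0 Z6.5
G0 X0.0 Y0.0
G1 X11.0 Y0.0
G1 X11.0 Y29.0
G1 X0.0 Y29.0
G1 X0.0 Y0.0
; layer 4
G0 Z8.7
G0 X0.0 Y0.0
G1 X11.0 Y0.0
G1 X11.0 Y29.0
G1 X0.0 Y29.0
G1 X0.0 Y0.0
; layer 5
G0 Z10.8
G0 X0.0 Y0.0
G1 X11.0 Y0.0
G1 X11.0 Y29.0
G1 X0.0 Y29.0
G1 X0.0 Y0.0
; layer 6
G0 Z13.0
G0 X0.0 Y0.0
G1 X11.0 Y0.0
G1 X11.0 Y29.0
G1 X0.0 Y29.0
G1 X0.0 Y0.0
M2 ; end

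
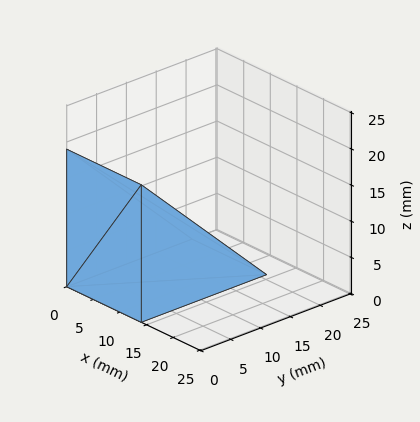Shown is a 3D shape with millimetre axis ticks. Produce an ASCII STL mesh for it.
Reading the render: the shape is a wedge (ramp): 14 × 21 mm base, rising to 19 mm along the y=0 edge and sloping linearly to z=0 at y=21 (dimensions read to the nearest mm from the axis ticks). For the STL, each face is triangulated and given an outward normal.

solid part
  facet normal 0.0000 0.0000 -1.0000
    outer loop
      vertex 14.000 21.000 0.000
      vertex 14.000 0.000 0.000
      vertex 0.000 0.000 0.000
    endloop
  endfacet
  facet normal 0.0000 0.0000 -1.0000
    outer loop
      vertex 0.000 21.000 0.000
      vertex 14.000 21.000 0.000
      vertex 0.000 0.000 0.000
    endloop
  endfacet
  facet normal 0.0000 -1.0000 0.0000
    outer loop
      vertex 0.000 0.000 0.000
      vertex 14.000 0.000 0.000
      vertex 14.000 0.000 19.000
    endloop
  endfacet
  facet normal 0.0000 -1.0000 0.0000
    outer loop
      vertex 0.000 0.000 0.000
      vertex 14.000 0.000 19.000
      vertex 0.000 0.000 19.000
    endloop
  endfacet
  facet normal 0.0000 0.6709 0.7415
    outer loop
      vertex 0.000 0.000 19.000
      vertex 14.000 0.000 19.000
      vertex 14.000 21.000 0.000
    endloop
  endfacet
  facet normal 0.0000 0.6709 0.7415
    outer loop
      vertex 0.000 0.000 19.000
      vertex 14.000 21.000 0.000
      vertex 0.000 21.000 0.000
    endloop
  endfacet
  facet normal -1.0000 0.0000 0.0000
    outer loop
      vertex 0.000 0.000 19.000
      vertex 0.000 21.000 0.000
      vertex 0.000 0.000 0.000
    endloop
  endfacet
  facet normal 1.0000 0.0000 0.0000
    outer loop
      vertex 14.000 0.000 0.000
      vertex 14.000 21.000 0.000
      vertex 14.000 0.000 19.000
    endloop
  endfacet
endsolid part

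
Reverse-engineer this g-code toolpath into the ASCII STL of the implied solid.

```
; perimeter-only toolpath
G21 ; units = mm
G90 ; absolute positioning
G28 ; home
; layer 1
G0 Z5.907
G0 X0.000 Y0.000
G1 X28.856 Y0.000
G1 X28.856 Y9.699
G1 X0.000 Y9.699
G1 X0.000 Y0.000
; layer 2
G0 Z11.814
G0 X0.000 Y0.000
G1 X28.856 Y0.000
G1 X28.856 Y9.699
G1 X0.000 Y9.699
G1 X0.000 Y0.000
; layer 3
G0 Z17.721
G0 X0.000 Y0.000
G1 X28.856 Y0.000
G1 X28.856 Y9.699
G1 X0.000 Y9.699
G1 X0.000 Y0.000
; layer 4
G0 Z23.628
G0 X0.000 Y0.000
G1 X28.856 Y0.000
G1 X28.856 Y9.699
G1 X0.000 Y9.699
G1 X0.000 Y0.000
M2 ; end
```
solid part
  facet normal 0.0000 0.0000 -1.0000
    outer loop
      vertex 28.856 9.699 0.000
      vertex 28.856 0.000 0.000
      vertex 0.000 0.000 0.000
    endloop
  endfacet
  facet normal 0.0000 0.0000 -1.0000
    outer loop
      vertex 0.000 9.699 0.000
      vertex 28.856 9.699 0.000
      vertex 0.000 0.000 0.000
    endloop
  endfacet
  facet normal 0.0000 0.0000 1.0000
    outer loop
      vertex 0.000 0.000 23.628
      vertex 28.856 0.000 23.628
      vertex 28.856 9.699 23.628
    endloop
  endfacet
  facet normal 0.0000 0.0000 1.0000
    outer loop
      vertex 0.000 0.000 23.628
      vertex 28.856 9.699 23.628
      vertex 0.000 9.699 23.628
    endloop
  endfacet
  facet normal 0.0000 -1.0000 0.0000
    outer loop
      vertex 0.000 0.000 0.000
      vertex 28.856 0.000 0.000
      vertex 28.856 0.000 23.628
    endloop
  endfacet
  facet normal 0.0000 -1.0000 0.0000
    outer loop
      vertex 0.000 0.000 0.000
      vertex 28.856 0.000 23.628
      vertex 0.000 0.000 23.628
    endloop
  endfacet
  facet normal 0.0000 1.0000 0.0000
    outer loop
      vertex 28.856 9.699 23.628
      vertex 28.856 9.699 0.000
      vertex 0.000 9.699 0.000
    endloop
  endfacet
  facet normal 0.0000 1.0000 0.0000
    outer loop
      vertex 0.000 9.699 23.628
      vertex 28.856 9.699 23.628
      vertex 0.000 9.699 0.000
    endloop
  endfacet
  facet normal -1.0000 0.0000 0.0000
    outer loop
      vertex 0.000 9.699 23.628
      vertex 0.000 9.699 0.000
      vertex 0.000 0.000 0.000
    endloop
  endfacet
  facet normal -1.0000 0.0000 0.0000
    outer loop
      vertex 0.000 0.000 23.628
      vertex 0.000 9.699 23.628
      vertex 0.000 0.000 0.000
    endloop
  endfacet
  facet normal 1.0000 0.0000 0.0000
    outer loop
      vertex 28.856 0.000 0.000
      vertex 28.856 9.699 0.000
      vertex 28.856 9.699 23.628
    endloop
  endfacet
  facet normal 1.0000 0.0000 0.0000
    outer loop
      vertex 28.856 0.000 0.000
      vertex 28.856 9.699 23.628
      vertex 28.856 0.000 23.628
    endloop
  endfacet
endsolid part

The G0 Z moves step by Δz≈5.907 mm. Every layer's G1 loop is the same polygon, so the solid is a straight extrusion of it from z=0 to z≈23.6. Closing with flat bottom and top caps and triangulating gives 12 facets — a rectangular box, roughly 28.9 × 9.7 mm footprint and 23.6 mm tall.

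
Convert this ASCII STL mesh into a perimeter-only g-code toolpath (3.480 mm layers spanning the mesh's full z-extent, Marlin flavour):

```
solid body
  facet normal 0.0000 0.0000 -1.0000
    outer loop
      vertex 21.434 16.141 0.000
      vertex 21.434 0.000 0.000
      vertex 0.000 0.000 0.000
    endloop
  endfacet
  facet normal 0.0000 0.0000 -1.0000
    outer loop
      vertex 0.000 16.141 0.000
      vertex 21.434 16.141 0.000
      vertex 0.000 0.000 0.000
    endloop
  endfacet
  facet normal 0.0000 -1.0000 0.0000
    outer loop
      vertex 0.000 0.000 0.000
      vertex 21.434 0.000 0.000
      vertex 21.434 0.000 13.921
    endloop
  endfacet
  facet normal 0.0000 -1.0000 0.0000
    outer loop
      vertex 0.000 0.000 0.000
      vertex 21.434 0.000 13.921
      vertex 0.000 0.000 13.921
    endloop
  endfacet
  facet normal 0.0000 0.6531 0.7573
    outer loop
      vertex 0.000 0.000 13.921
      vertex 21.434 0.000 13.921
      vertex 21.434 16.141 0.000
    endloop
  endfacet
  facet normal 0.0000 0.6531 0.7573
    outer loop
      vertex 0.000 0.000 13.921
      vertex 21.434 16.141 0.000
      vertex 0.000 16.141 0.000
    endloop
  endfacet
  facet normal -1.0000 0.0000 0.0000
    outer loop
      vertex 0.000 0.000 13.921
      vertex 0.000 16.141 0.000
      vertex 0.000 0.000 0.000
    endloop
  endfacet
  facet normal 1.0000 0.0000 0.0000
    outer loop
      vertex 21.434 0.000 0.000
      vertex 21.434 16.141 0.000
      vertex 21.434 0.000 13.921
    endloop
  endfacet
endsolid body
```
; perimeter-only toolpath
G21 ; units = mm
G90 ; absolute positioning
G28 ; home
; layer 1
G0 Z3.480
G0 X0.000 Y0.000
G1 X21.434 Y0.000
G1 X21.434 Y12.106
G1 X0.000 Y12.106
G1 X0.000 Y0.000
; layer 2
G0 Z6.960
G0 X0.000 Y0.000
G1 X21.434 Y0.000
G1 X21.434 Y8.070
G1 X0.000 Y8.070
G1 X0.000 Y0.000
; layer 3
G0 Z10.441
G0 X0.000 Y0.000
G1 X21.434 Y0.000
G1 X21.434 Y4.035
G1 X0.000 Y4.035
G1 X0.000 Y0.000
M2 ; end

The solid is a wedge (ramp): 21.4 × 16.1 mm base, rising to 13.9 mm along the y=0 edge and sloping linearly to z=0 at y=16.1. Slicing at Δz = 3.480 mm — 4 equal slices spanning the solid's height, so layer i sits at z = i·h/4 — gives 3 non-empty perimeters. Each is a 4-segment closed polygon; G0 lifts to the layer z and rapids to the start vertex, then G1 traces the edges. The cross-section shrinks linearly with z (the slice at the apex is degenerate and omitted).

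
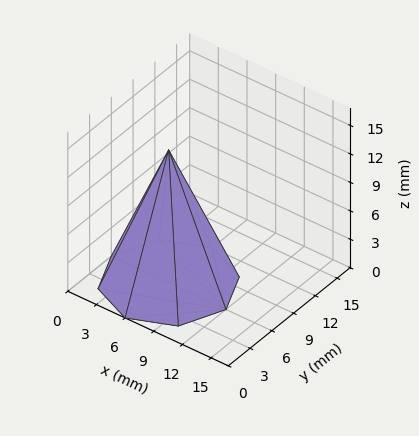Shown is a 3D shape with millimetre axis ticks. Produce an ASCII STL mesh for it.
Reading the render: the shape is a regular 8-sided pyramid, base circumscribed radius ≈ 6 mm, apex at z ≈ 14 mm (dimensions read to the nearest mm from the axis ticks). For the STL, each face is triangulated and given an outward normal.

solid part
  facet normal 0.0000 0.0000 -1.0000
    outer loop
      vertex 6.0 12.0 0.0
      vertex 10.2 10.2 0.0
      vertex 12.0 6.0 0.0
    endloop
  endfacet
  facet normal 0.0000 0.0000 -1.0000
    outer loop
      vertex 1.8 10.2 0.0
      vertex 6.0 12.0 0.0
      vertex 12.0 6.0 0.0
    endloop
  endfacet
  facet normal 0.0000 0.0000 -1.0000
    outer loop
      vertex 0.0 6.0 0.0
      vertex 1.8 10.2 0.0
      vertex 12.0 6.0 0.0
    endloop
  endfacet
  facet normal 0.0000 0.0000 -1.0000
    outer loop
      vertex 1.8 1.8 0.0
      vertex 0.0 6.0 0.0
      vertex 12.0 6.0 0.0
    endloop
  endfacet
  facet normal 0.0000 0.0000 -1.0000
    outer loop
      vertex 6.0 0.0 0.0
      vertex 1.8 1.8 0.0
      vertex 12.0 6.0 0.0
    endloop
  endfacet
  facet normal 0.0000 0.0000 -1.0000
    outer loop
      vertex 10.2 1.8 0.0
      vertex 6.0 0.0 0.0
      vertex 12.0 6.0 0.0
    endloop
  endfacet
  facet normal 0.8552 0.3665 0.3665
    outer loop
      vertex 12.0 6.0 0.0
      vertex 10.2 10.2 0.0
      vertex 6.0 6.0 14.0
    endloop
  endfacet
  facet normal 0.3665 0.8552 0.3665
    outer loop
      vertex 10.2 10.2 0.0
      vertex 6.0 12.0 0.0
      vertex 6.0 6.0 14.0
    endloop
  endfacet
  facet normal -0.3665 0.8552 0.3665
    outer loop
      vertex 6.0 12.0 0.0
      vertex 1.8 10.2 0.0
      vertex 6.0 6.0 14.0
    endloop
  endfacet
  facet normal -0.8552 0.3665 0.3665
    outer loop
      vertex 1.8 10.2 0.0
      vertex 0.0 6.0 0.0
      vertex 6.0 6.0 14.0
    endloop
  endfacet
  facet normal -0.8552 -0.3665 0.3665
    outer loop
      vertex 0.0 6.0 0.0
      vertex 1.8 1.8 0.0
      vertex 6.0 6.0 14.0
    endloop
  endfacet
  facet normal -0.3665 -0.8552 0.3665
    outer loop
      vertex 1.8 1.8 0.0
      vertex 6.0 0.0 0.0
      vertex 6.0 6.0 14.0
    endloop
  endfacet
  facet normal 0.3665 -0.8552 0.3665
    outer loop
      vertex 6.0 0.0 0.0
      vertex 10.2 1.8 0.0
      vertex 6.0 6.0 14.0
    endloop
  endfacet
  facet normal 0.8552 -0.3665 0.3665
    outer loop
      vertex 10.2 1.8 0.0
      vertex 12.0 6.0 0.0
      vertex 6.0 6.0 14.0
    endloop
  endfacet
endsolid part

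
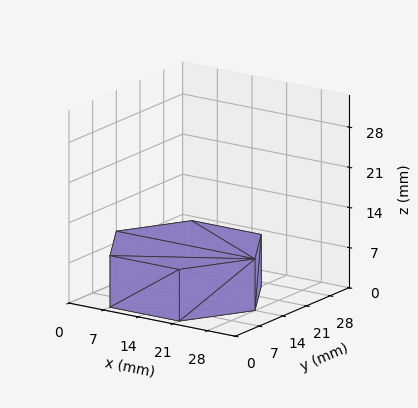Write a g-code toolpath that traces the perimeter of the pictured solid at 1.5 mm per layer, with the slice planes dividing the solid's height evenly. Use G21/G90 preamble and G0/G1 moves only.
Reading the render: the shape is a regular 6-sided prism (a cylinder approximated with 6 flat sides), circumscribed radius ≈ 14 mm, height ≈ 9 mm (dimensions read to the nearest mm from the axis ticks). For the g-code, the solid's height is divided into equal slices at the stated Δz and each level perimeter traced with G1 moves after a G0 lift.

; perimeter-only toolpath
G21 ; units = mm
G90 ; absolute positioning
G28 ; home
; layer 1
G0 Z1.5
G0 X28.0 Y14.0
G1 X21.0 Y26.1
G1 X7.0 Y26.1
G1 X0.0 Y14.0
G1 X7.0 Y1.9
G1 X21.0 Y1.9
G1 X28.0 Y14.0
; layer 2
G0 Z3.0
G0 X28.0 Y14.0
G1 X21.0 Y26.1
G1 X7.0 Y26.1
G1 X0.0 Y14.0
G1 X7.0 Y1.9
G1 X21.0 Y1.9
G1 X28.0 Y14.0
; layer 3
G0 Z4.5
G0 X28.0 Y14.0
G1 X21.0 Y26.1
G1 X7.0 Y26.1
G1 X0.0 Y14.0
G1 X7.0 Y1.9
G1 X21.0 Y1.9
G1 X28.0 Y14.0
; layer 4
G0 Z6.0
G0 X28.0 Y14.0
G1 X21.0 Y26.1
G1 X7.0 Y26.1
G1 X0.0 Y14.0
G1 X7.0 Y1.9
G1 X21.0 Y1.9
G1 X28.0 Y14.0
; layer 5
G0 Z7.5
G0 X28.0 Y14.0
G1 X21.0 Y26.1
G1 X7.0 Y26.1
G1 X0.0 Y14.0
G1 X7.0 Y1.9
G1 X21.0 Y1.9
G1 X28.0 Y14.0
; layer 6
G0 Z9.0
G0 X28.0 Y14.0
G1 X21.0 Y26.1
G1 X7.0 Y26.1
G1 X0.0 Y14.0
G1 X7.0 Y1.9
G1 X21.0 Y1.9
G1 X28.0 Y14.0
M2 ; end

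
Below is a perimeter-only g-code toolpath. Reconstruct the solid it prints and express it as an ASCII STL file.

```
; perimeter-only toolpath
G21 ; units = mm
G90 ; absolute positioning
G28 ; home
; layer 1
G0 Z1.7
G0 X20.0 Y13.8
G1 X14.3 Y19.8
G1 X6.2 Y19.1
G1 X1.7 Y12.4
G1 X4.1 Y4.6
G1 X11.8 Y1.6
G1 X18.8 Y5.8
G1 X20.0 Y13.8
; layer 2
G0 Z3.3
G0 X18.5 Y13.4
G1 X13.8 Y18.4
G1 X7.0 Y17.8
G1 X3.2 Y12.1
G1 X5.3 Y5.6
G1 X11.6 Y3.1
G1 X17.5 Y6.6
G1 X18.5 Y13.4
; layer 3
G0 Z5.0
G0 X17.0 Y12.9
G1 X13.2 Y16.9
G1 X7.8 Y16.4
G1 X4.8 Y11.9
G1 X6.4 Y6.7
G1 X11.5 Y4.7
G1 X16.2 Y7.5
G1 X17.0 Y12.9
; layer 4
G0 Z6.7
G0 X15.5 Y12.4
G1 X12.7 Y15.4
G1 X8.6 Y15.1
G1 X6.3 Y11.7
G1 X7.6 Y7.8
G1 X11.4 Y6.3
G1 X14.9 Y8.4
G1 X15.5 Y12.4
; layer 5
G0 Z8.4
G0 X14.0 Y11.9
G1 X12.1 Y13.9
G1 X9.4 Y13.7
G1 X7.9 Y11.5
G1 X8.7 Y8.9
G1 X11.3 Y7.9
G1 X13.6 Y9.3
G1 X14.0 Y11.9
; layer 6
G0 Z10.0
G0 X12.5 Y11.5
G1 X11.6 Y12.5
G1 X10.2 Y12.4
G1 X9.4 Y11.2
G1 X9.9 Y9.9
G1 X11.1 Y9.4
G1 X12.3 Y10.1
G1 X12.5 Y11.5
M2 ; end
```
solid part
  facet normal 0.0000 0.0000 -1.0000
    outer loop
      vertex 5.4 20.5 0.0
      vertex 14.9 21.3 0.0
      vertex 21.5 14.3 0.0
    endloop
  endfacet
  facet normal 0.0000 0.0000 -1.0000
    outer loop
      vertex 0.1 12.6 0.0
      vertex 5.4 20.5 0.0
      vertex 21.5 14.3 0.0
    endloop
  endfacet
  facet normal 0.0000 0.0000 -1.0000
    outer loop
      vertex 3.0 3.5 0.0
      vertex 0.1 12.6 0.0
      vertex 21.5 14.3 0.0
    endloop
  endfacet
  facet normal 0.0000 0.0000 -1.0000
    outer loop
      vertex 11.9 0.0 0.0
      vertex 3.0 3.5 0.0
      vertex 21.5 14.3 0.0
    endloop
  endfacet
  facet normal 0.0000 0.0000 -1.0000
    outer loop
      vertex 20.1 4.9 0.0
      vertex 11.9 0.0 0.0
      vertex 21.5 14.3 0.0
    endloop
  endfacet
  facet normal 0.5553 0.5236 0.6461
    outer loop
      vertex 21.5 14.3 0.0
      vertex 14.9 21.3 0.0
      vertex 11.0 11.0 11.7
    endloop
  endfacet
  facet normal -0.0640 0.7595 0.6473
    outer loop
      vertex 14.9 21.3 0.0
      vertex 5.4 20.5 0.0
      vertex 11.0 11.0 11.7
    endloop
  endfacet
  facet normal -0.6328 0.4245 0.6476
    outer loop
      vertex 5.4 20.5 0.0
      vertex 0.1 12.6 0.0
      vertex 11.0 11.0 11.7
    endloop
  endfacet
  facet normal -0.7274 -0.2318 0.6459
    outer loop
      vertex 0.1 12.6 0.0
      vertex 3.0 3.5 0.0
      vertex 11.0 11.0 11.7
    endloop
  endfacet
  facet normal -0.2793 -0.7102 0.6462
    outer loop
      vertex 3.0 3.5 0.0
      vertex 11.9 0.0 0.0
      vertex 11.0 11.0 11.7
    endloop
  endfacet
  facet normal 0.3915 -0.6552 0.6461
    outer loop
      vertex 11.9 0.0 0.0
      vertex 20.1 4.9 0.0
      vertex 11.0 11.0 11.7
    endloop
  endfacet
  facet normal 0.7551 -0.1125 0.6459
    outer loop
      vertex 20.1 4.9 0.0
      vertex 21.5 14.3 0.0
      vertex 11.0 11.0 11.7
    endloop
  endfacet
endsolid part

The G0 Z moves step by Δz≈1.7 mm. The G1 loops shrink linearly with z, so the solid tapers from its base footprint up to z≈11.7. Closing with a flat bottom cap and the tapered top and triangulating gives 12 facets — a regular 7-sided pyramid, base circumscribed radius ≈ 11 mm, apex at z ≈ 11.7 mm.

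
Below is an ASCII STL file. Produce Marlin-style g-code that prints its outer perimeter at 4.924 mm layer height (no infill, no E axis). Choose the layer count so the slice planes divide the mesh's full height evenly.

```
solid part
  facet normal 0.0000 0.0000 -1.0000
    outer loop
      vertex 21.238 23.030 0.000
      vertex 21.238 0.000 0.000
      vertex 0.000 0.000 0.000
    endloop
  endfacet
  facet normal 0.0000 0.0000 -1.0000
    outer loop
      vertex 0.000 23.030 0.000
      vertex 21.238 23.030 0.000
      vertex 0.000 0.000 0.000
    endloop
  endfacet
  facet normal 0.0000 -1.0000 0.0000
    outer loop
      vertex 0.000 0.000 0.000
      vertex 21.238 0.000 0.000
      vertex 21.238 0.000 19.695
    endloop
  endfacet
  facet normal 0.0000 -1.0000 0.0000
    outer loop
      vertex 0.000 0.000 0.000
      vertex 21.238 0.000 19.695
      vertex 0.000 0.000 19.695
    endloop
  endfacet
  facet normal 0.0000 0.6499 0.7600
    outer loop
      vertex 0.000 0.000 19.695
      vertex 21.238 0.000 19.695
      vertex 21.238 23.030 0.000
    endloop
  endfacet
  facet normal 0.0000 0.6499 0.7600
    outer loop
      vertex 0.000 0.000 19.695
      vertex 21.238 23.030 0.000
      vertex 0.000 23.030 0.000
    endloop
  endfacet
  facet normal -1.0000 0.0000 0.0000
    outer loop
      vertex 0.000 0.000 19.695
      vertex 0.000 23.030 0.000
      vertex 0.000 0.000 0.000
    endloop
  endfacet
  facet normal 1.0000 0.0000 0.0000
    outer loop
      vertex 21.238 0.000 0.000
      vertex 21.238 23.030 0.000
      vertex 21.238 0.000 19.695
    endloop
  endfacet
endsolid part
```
; perimeter-only toolpath
G21 ; units = mm
G90 ; absolute positioning
G28 ; home
; layer 1
G0 Z4.924
G0 X0.000 Y0.000
G1 X21.238 Y0.000
G1 X21.238 Y17.273
G1 X0.000 Y17.273
G1 X0.000 Y0.000
; layer 2
G0 Z9.848
G0 X0.000 Y0.000
G1 X21.238 Y0.000
G1 X21.238 Y11.515
G1 X0.000 Y11.515
G1 X0.000 Y0.000
; layer 3
G0 Z14.771
G0 X0.000 Y0.000
G1 X21.238 Y0.000
G1 X21.238 Y5.758
G1 X0.000 Y5.758
G1 X0.000 Y0.000
M2 ; end

The solid is a wedge (ramp): 21.2 × 23 mm base, rising to 19.7 mm along the y=0 edge and sloping linearly to z=0 at y=23. Slicing at Δz = 4.924 mm — 4 equal slices spanning the solid's height, so layer i sits at z = i·h/4 — gives 3 non-empty perimeters. Each is a 4-segment closed polygon; G0 lifts to the layer z and rapids to the start vertex, then G1 traces the edges. The cross-section shrinks linearly with z (the slice at the apex is degenerate and omitted).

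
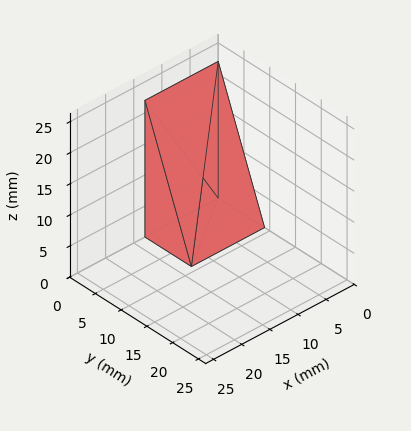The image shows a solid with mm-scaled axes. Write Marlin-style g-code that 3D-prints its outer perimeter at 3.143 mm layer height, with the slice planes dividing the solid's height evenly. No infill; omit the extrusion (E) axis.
Reading the render: the shape is a wedge (ramp): 13 × 9 mm base, rising to 22 mm along the y=0 edge and sloping linearly to z=0 at y=9 (dimensions read to the nearest mm from the axis ticks). For the g-code, the solid's height is divided into equal slices at the stated Δz and each level perimeter traced with G1 moves after a G0 lift.

; perimeter-only toolpath
G21 ; units = mm
G90 ; absolute positioning
G28 ; home
; layer 1
G0 Z3.143
G0 X0.000 Y0.000
G1 X13.000 Y0.000
G1 X13.000 Y7.714
G1 X0.000 Y7.714
G1 X0.000 Y0.000
; layer 2
G0 Z6.286
G0 X0.000 Y0.000
G1 X13.000 Y0.000
G1 X13.000 Y6.429
G1 X0.000 Y6.429
G1 X0.000 Y0.000
; layer 3
G0 Z9.429
G0 X0.000 Y0.000
G1 X13.000 Y0.000
G1 X13.000 Y5.143
G1 X0.000 Y5.143
G1 X0.000 Y0.000
; layer 4
G0 Z12.571
G0 X0.000 Y0.000
G1 X13.000 Y0.000
G1 X13.000 Y3.857
G1 X0.000 Y3.857
G1 X0.000 Y0.000
; layer 5
G0 Z15.714
G0 X0.000 Y0.000
G1 X13.000 Y0.000
G1 X13.000 Y2.571
G1 X0.000 Y2.571
G1 X0.000 Y0.000
; layer 6
G0 Z18.857
G0 X0.000 Y0.000
G1 X13.000 Y0.000
G1 X13.000 Y1.286
G1 X0.000 Y1.286
G1 X0.000 Y0.000
M2 ; end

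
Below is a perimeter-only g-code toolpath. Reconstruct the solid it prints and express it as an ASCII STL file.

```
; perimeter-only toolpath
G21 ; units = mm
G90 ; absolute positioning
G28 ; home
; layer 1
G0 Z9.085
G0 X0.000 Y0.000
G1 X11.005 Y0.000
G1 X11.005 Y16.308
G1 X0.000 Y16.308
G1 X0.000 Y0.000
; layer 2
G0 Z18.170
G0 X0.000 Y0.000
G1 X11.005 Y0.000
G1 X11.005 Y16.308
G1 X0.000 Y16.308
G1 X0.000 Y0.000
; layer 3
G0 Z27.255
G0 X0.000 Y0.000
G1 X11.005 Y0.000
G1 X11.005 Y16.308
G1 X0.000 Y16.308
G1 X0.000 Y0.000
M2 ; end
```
solid part
  facet normal 0.0000 0.0000 -1.0000
    outer loop
      vertex 11.005 16.308 0.000
      vertex 11.005 0.000 0.000
      vertex 0.000 0.000 0.000
    endloop
  endfacet
  facet normal 0.0000 0.0000 -1.0000
    outer loop
      vertex 0.000 16.308 0.000
      vertex 11.005 16.308 0.000
      vertex 0.000 0.000 0.000
    endloop
  endfacet
  facet normal 0.0000 0.0000 1.0000
    outer loop
      vertex 0.000 0.000 27.255
      vertex 11.005 0.000 27.255
      vertex 11.005 16.308 27.255
    endloop
  endfacet
  facet normal 0.0000 0.0000 1.0000
    outer loop
      vertex 0.000 0.000 27.255
      vertex 11.005 16.308 27.255
      vertex 0.000 16.308 27.255
    endloop
  endfacet
  facet normal 0.0000 -1.0000 0.0000
    outer loop
      vertex 0.000 0.000 0.000
      vertex 11.005 0.000 0.000
      vertex 11.005 0.000 27.255
    endloop
  endfacet
  facet normal 0.0000 -1.0000 0.0000
    outer loop
      vertex 0.000 0.000 0.000
      vertex 11.005 0.000 27.255
      vertex 0.000 0.000 27.255
    endloop
  endfacet
  facet normal 0.0000 1.0000 0.0000
    outer loop
      vertex 11.005 16.308 27.255
      vertex 11.005 16.308 0.000
      vertex 0.000 16.308 0.000
    endloop
  endfacet
  facet normal 0.0000 1.0000 0.0000
    outer loop
      vertex 0.000 16.308 27.255
      vertex 11.005 16.308 27.255
      vertex 0.000 16.308 0.000
    endloop
  endfacet
  facet normal -1.0000 0.0000 0.0000
    outer loop
      vertex 0.000 16.308 27.255
      vertex 0.000 16.308 0.000
      vertex 0.000 0.000 0.000
    endloop
  endfacet
  facet normal -1.0000 0.0000 0.0000
    outer loop
      vertex 0.000 0.000 27.255
      vertex 0.000 16.308 27.255
      vertex 0.000 0.000 0.000
    endloop
  endfacet
  facet normal 1.0000 0.0000 0.0000
    outer loop
      vertex 11.005 0.000 0.000
      vertex 11.005 16.308 0.000
      vertex 11.005 16.308 27.255
    endloop
  endfacet
  facet normal 1.0000 0.0000 0.0000
    outer loop
      vertex 11.005 0.000 0.000
      vertex 11.005 16.308 27.255
      vertex 11.005 0.000 27.255
    endloop
  endfacet
endsolid part

The G0 Z moves step by Δz≈9.085 mm. Every layer's G1 loop is the same polygon, so the solid is a straight extrusion of it from z=0 to z≈27.3. Closing with flat bottom and top caps and triangulating gives 12 facets — a rectangular box, roughly 11 × 16.3 mm footprint and 27.3 mm tall.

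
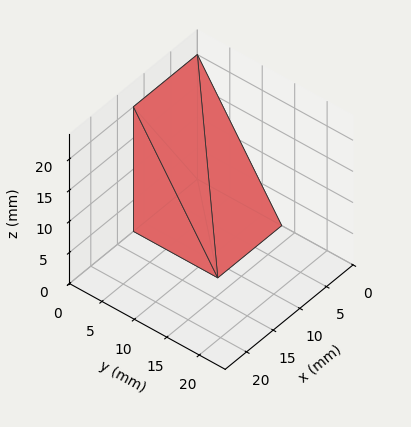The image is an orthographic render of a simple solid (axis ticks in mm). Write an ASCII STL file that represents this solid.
Reading the render: the shape is a wedge (ramp): 12 × 13 mm base, rising to 20 mm along the y=0 edge and sloping linearly to z=0 at y=13 (dimensions read to the nearest mm from the axis ticks). For the STL, each face is triangulated and given an outward normal.

solid part
  facet normal 0.0000 0.0000 -1.0000
    outer loop
      vertex 12.00 13.00 0.00
      vertex 12.00 0.00 0.00
      vertex 0.00 0.00 0.00
    endloop
  endfacet
  facet normal 0.0000 0.0000 -1.0000
    outer loop
      vertex 0.00 13.00 0.00
      vertex 12.00 13.00 0.00
      vertex 0.00 0.00 0.00
    endloop
  endfacet
  facet normal 0.0000 -1.0000 0.0000
    outer loop
      vertex 0.00 0.00 0.00
      vertex 12.00 0.00 0.00
      vertex 12.00 0.00 20.00
    endloop
  endfacet
  facet normal 0.0000 -1.0000 0.0000
    outer loop
      vertex 0.00 0.00 0.00
      vertex 12.00 0.00 20.00
      vertex 0.00 0.00 20.00
    endloop
  endfacet
  facet normal 0.0000 0.8384 0.5450
    outer loop
      vertex 0.00 0.00 20.00
      vertex 12.00 0.00 20.00
      vertex 12.00 13.00 0.00
    endloop
  endfacet
  facet normal 0.0000 0.8384 0.5450
    outer loop
      vertex 0.00 0.00 20.00
      vertex 12.00 13.00 0.00
      vertex 0.00 13.00 0.00
    endloop
  endfacet
  facet normal -1.0000 0.0000 0.0000
    outer loop
      vertex 0.00 0.00 20.00
      vertex 0.00 13.00 0.00
      vertex 0.00 0.00 0.00
    endloop
  endfacet
  facet normal 1.0000 0.0000 0.0000
    outer loop
      vertex 12.00 0.00 0.00
      vertex 12.00 13.00 0.00
      vertex 12.00 0.00 20.00
    endloop
  endfacet
endsolid part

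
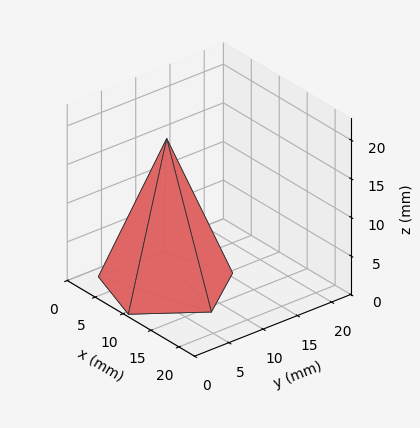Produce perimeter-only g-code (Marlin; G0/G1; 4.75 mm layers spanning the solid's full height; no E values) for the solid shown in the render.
Reading the render: the shape is a regular 5-sided pyramid, base circumscribed radius ≈ 8 mm, apex at z ≈ 19 mm (dimensions read to the nearest mm from the axis ticks). For the g-code, the solid's height is divided into equal slices at the stated Δz and each level perimeter traced with G1 moves after a G0 lift.

; perimeter-only toolpath
G21 ; units = mm
G90 ; absolute positioning
G28 ; home
; layer 1
G0 Z4.75
G0 X14.00 Y8.00
G1 X9.85 Y13.71
G1 X3.15 Y11.52
G1 X3.15 Y4.47
G1 X9.85 Y2.29
G1 X14.00 Y8.00
; layer 2
G0 Z9.50
G0 X12.00 Y8.00
G1 X9.23 Y11.80
G1 X4.76 Y10.35
G1 X4.76 Y5.65
G1 X9.23 Y4.20
G1 X12.00 Y8.00
; layer 3
G0 Z14.25
G0 X10.00 Y8.00
G1 X8.62 Y9.90
G1 X6.38 Y9.18
G1 X6.38 Y6.83
G1 X8.62 Y6.10
G1 X10.00 Y8.00
M2 ; end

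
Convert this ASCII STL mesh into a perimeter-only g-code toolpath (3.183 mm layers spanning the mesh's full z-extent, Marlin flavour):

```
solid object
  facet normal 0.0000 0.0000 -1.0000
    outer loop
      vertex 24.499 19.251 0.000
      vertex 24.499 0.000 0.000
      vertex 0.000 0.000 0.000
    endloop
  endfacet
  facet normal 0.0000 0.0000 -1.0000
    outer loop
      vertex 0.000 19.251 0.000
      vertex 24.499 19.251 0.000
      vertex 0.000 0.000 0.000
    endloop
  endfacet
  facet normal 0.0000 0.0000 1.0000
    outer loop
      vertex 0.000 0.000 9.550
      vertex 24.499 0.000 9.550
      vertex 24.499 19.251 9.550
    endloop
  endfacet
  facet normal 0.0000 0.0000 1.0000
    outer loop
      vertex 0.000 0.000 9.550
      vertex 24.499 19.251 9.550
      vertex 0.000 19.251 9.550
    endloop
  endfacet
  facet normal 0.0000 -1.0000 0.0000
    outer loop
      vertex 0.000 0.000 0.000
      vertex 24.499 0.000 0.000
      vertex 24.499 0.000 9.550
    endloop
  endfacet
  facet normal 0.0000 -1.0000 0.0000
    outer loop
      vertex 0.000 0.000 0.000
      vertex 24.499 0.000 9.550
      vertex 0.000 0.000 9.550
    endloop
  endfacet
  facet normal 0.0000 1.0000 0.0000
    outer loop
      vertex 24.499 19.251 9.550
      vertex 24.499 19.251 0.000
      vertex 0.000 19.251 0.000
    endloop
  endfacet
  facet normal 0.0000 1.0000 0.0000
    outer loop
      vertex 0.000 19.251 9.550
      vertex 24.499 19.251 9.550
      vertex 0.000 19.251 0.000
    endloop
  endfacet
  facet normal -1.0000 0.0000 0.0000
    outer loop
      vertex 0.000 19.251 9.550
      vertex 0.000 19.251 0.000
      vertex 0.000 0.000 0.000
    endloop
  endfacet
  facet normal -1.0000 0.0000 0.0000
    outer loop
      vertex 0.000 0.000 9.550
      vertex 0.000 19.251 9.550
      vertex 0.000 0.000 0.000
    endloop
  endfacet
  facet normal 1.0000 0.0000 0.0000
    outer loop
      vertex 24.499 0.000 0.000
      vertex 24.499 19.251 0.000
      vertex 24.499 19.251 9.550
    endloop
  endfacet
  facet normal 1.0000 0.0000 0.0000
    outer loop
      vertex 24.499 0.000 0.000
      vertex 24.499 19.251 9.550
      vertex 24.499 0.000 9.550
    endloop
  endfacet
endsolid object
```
; perimeter-only toolpath
G21 ; units = mm
G90 ; absolute positioning
G28 ; home
; layer 1
G0 Z3.183
G0 X0.000 Y0.000
G1 X24.499 Y0.000
G1 X24.499 Y19.251
G1 X0.000 Y19.251
G1 X0.000 Y0.000
; layer 2
G0 Z6.367
G0 X0.000 Y0.000
G1 X24.499 Y0.000
G1 X24.499 Y19.251
G1 X0.000 Y19.251
G1 X0.000 Y0.000
; layer 3
G0 Z9.550
G0 X0.000 Y0.000
G1 X24.499 Y0.000
G1 X24.499 Y19.251
G1 X0.000 Y19.251
G1 X0.000 Y0.000
M2 ; end

The solid is a rectangular box, roughly 24.5 × 19.3 mm footprint and 9.55 mm tall. Slicing at Δz = 3.183 mm — 3 equal slices spanning the solid's height, so layer i sits at z = i·h/3 — gives 3 non-empty perimeters. Each is a 4-segment closed polygon; G0 lifts to the layer z and rapids to the start vertex, then G1 traces the edges.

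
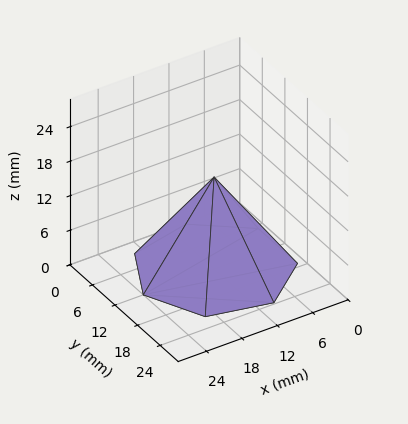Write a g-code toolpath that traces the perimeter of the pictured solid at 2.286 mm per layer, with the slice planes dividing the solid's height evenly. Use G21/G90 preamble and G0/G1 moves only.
Reading the render: the shape is a regular 7-sided pyramid, base circumscribed radius ≈ 12 mm, apex at z ≈ 16 mm (dimensions read to the nearest mm from the axis ticks). For the g-code, the solid's height is divided into equal slices at the stated Δz and each level perimeter traced with G1 moves after a G0 lift.

; perimeter-only toolpath
G21 ; units = mm
G90 ; absolute positioning
G28 ; home
; layer 1
G0 Z2.286
G0 X22.286 Y12.000
G1 X18.413 Y20.042
G1 X9.711 Y22.028
G1 X2.733 Y16.463
G1 X2.733 Y7.537
G1 X9.711 Y1.972
G1 X18.413 Y3.958
G1 X22.286 Y12.000
; layer 2
G0 Z4.571
G0 X20.571 Y12.000
G1 X17.344 Y18.701
G1 X10.093 Y20.356
G1 X4.277 Y15.719
G1 X4.277 Y8.281
G1 X10.093 Y3.644
G1 X17.344 Y5.299
G1 X20.571 Y12.000
; layer 3
G0 Z6.857
G0 X18.857 Y12.000
G1 X16.275 Y17.361
G1 X10.474 Y18.685
G1 X5.822 Y14.975
G1 X5.822 Y9.025
G1 X10.474 Y5.315
G1 X16.275 Y6.639
G1 X18.857 Y12.000
; layer 4
G0 Z9.143
G0 X17.143 Y12.000
G1 X15.207 Y16.021
G1 X10.856 Y17.014
G1 X7.366 Y14.232
G1 X7.366 Y9.768
G1 X10.856 Y6.986
G1 X15.207 Y7.979
G1 X17.143 Y12.000
; layer 5
G0 Z11.429
G0 X15.429 Y12.000
G1 X14.138 Y14.681
G1 X11.237 Y15.343
G1 X8.911 Y13.488
G1 X8.911 Y10.512
G1 X11.237 Y8.657
G1 X14.138 Y9.319
G1 X15.429 Y12.000
; layer 6
G0 Z13.714
G0 X13.714 Y12.000
G1 X13.069 Y13.340
G1 X11.619 Y13.671
G1 X10.455 Y12.744
G1 X10.455 Y11.256
G1 X11.619 Y10.329
G1 X13.069 Y10.660
G1 X13.714 Y12.000
M2 ; end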